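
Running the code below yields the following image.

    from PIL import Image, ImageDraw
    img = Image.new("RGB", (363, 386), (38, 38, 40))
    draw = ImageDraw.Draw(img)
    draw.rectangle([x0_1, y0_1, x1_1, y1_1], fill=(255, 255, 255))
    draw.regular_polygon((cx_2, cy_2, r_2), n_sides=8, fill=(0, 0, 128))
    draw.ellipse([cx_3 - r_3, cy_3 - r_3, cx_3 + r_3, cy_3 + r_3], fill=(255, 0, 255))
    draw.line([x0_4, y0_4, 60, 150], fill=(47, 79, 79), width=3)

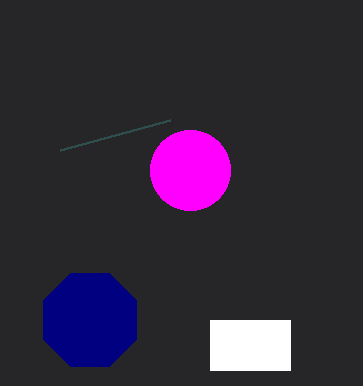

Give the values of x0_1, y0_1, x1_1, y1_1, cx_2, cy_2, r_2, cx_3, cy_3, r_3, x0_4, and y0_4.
x0_1 = 210
y0_1 = 320
x1_1 = 290
y1_1 = 370
cx_2 = 90
cy_2 = 320
r_2 = 50
cx_3 = 190
cy_3 = 170
r_3 = 40
x0_4 = 170
y0_4 = 120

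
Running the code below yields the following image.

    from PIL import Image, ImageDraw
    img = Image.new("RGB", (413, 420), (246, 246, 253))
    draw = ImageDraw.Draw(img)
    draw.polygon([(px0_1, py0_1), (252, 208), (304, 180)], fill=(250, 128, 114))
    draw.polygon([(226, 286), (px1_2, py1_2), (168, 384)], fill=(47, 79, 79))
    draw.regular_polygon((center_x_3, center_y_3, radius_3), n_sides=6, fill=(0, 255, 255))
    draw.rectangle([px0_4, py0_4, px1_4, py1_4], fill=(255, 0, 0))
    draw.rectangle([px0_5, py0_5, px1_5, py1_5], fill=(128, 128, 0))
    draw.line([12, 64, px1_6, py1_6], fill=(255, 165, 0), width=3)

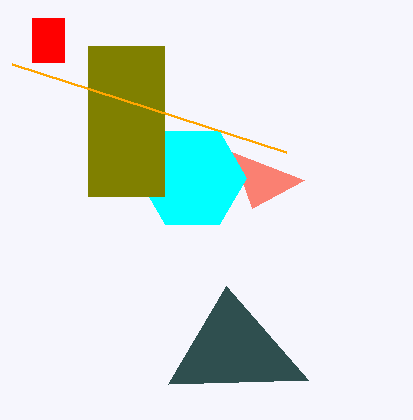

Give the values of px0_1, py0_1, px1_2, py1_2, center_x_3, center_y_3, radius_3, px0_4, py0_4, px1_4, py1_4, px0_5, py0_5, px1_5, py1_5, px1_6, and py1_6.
px0_1 = 232, py0_1 = 152, px1_2 = 308, py1_2 = 380, center_x_3 = 192, center_y_3 = 178, radius_3 = 54, px0_4 = 32, py0_4 = 18, px1_4 = 64, py1_4 = 62, px0_5 = 88, py0_5 = 46, px1_5 = 164, py1_5 = 196, px1_6 = 286, py1_6 = 152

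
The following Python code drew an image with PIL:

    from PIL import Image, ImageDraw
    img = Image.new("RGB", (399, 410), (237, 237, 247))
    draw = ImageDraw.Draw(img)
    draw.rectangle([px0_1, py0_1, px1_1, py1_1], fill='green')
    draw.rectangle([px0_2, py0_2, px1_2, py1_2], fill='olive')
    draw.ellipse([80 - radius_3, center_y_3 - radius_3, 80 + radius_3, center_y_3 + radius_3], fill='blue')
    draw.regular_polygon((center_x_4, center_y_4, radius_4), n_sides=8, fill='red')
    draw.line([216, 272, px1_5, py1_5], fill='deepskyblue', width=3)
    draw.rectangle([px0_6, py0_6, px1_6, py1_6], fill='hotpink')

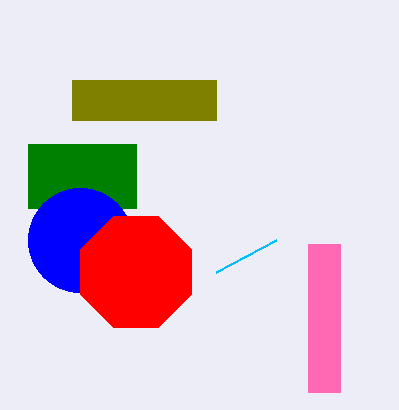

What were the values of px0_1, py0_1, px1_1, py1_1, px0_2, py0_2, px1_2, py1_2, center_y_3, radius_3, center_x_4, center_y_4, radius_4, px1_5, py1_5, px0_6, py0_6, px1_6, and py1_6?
px0_1 = 28
py0_1 = 144
px1_1 = 136
py1_1 = 208
px0_2 = 72
py0_2 = 80
px1_2 = 216
py1_2 = 120
center_y_3 = 240
radius_3 = 52
center_x_4 = 136
center_y_4 = 272
radius_4 = 60
px1_5 = 276
py1_5 = 240
px0_6 = 308
py0_6 = 244
px1_6 = 340
py1_6 = 392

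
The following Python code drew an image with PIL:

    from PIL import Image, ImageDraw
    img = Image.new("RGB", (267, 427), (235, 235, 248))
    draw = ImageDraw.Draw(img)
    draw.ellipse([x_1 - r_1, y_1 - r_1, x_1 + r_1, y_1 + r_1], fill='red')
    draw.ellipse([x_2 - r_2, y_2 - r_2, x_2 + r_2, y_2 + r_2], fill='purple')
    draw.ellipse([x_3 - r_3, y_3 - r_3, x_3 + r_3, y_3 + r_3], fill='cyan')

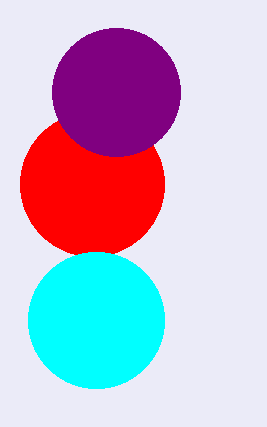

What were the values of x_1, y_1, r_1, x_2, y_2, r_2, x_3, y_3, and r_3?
x_1 = 92; y_1 = 184; r_1 = 72; x_2 = 116; y_2 = 92; r_2 = 64; x_3 = 96; y_3 = 320; r_3 = 68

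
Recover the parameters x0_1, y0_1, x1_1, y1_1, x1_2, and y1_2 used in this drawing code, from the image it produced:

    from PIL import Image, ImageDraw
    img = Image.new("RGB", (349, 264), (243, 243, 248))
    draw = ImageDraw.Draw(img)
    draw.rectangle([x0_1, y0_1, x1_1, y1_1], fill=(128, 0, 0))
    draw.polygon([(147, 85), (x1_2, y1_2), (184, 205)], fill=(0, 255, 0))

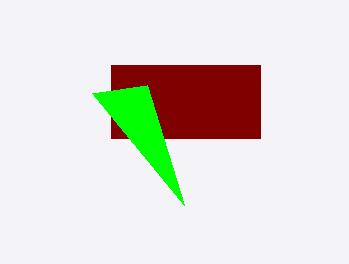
x0_1 = 111
y0_1 = 65
x1_1 = 260
y1_1 = 138
x1_2 = 92
y1_2 = 93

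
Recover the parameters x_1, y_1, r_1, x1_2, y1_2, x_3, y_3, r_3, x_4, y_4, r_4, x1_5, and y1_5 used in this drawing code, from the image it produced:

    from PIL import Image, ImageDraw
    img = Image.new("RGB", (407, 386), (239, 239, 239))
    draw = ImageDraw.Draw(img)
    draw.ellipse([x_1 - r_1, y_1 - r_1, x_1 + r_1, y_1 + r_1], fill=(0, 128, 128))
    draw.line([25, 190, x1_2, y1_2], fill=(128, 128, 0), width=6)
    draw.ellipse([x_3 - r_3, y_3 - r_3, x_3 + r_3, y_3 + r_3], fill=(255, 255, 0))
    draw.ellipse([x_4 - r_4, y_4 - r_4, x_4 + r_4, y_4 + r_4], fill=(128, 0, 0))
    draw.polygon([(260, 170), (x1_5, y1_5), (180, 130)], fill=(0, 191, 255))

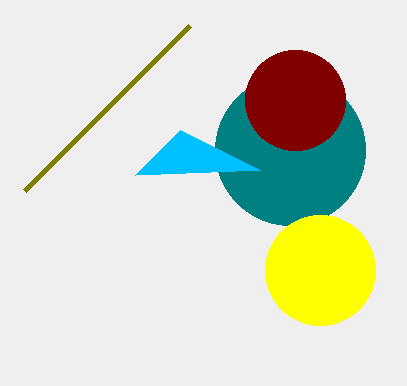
x_1 = 290, y_1 = 150, r_1 = 75, x1_2 = 190, y1_2 = 25, x_3 = 320, y_3 = 270, r_3 = 55, x_4 = 295, y_4 = 100, r_4 = 50, x1_5 = 135, y1_5 = 175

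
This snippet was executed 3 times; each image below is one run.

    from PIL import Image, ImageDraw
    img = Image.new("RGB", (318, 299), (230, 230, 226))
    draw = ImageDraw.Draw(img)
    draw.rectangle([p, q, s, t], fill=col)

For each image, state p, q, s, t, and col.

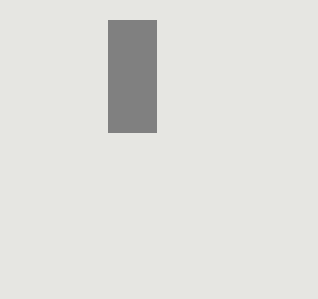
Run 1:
p = 108; q = 20; s = 156; t = 132; col = 'gray'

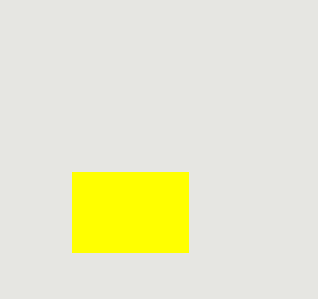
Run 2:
p = 72, q = 172, s = 188, t = 252, col = 'yellow'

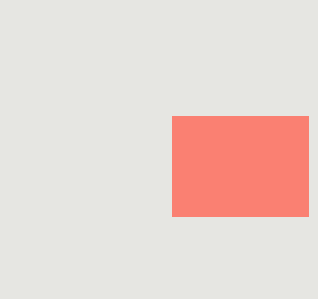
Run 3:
p = 172
q = 116
s = 308
t = 216
col = 'salmon'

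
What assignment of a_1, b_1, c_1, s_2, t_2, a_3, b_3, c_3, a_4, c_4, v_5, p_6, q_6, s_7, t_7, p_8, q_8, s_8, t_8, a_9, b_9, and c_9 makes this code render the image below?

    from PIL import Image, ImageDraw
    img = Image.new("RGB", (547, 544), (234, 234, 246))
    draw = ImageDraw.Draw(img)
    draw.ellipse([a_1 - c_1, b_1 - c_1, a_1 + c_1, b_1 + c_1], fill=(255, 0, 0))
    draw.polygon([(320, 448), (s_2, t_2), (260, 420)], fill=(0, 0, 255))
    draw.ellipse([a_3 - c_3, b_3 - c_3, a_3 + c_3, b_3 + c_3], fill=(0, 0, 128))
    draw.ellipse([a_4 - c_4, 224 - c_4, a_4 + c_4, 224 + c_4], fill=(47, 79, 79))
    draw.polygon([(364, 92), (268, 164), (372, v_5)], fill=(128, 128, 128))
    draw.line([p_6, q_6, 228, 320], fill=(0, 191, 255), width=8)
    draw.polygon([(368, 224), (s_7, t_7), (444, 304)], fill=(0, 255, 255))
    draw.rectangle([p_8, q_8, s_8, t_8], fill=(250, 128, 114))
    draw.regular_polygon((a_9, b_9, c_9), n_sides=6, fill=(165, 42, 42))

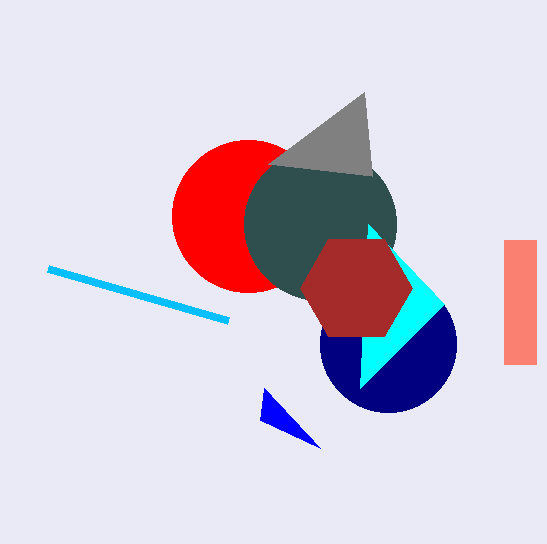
a_1 = 248, b_1 = 216, c_1 = 76, s_2 = 264, t_2 = 388, a_3 = 388, b_3 = 344, c_3 = 68, a_4 = 320, c_4 = 76, v_5 = 176, p_6 = 48, q_6 = 268, s_7 = 360, t_7 = 388, p_8 = 504, q_8 = 240, s_8 = 536, t_8 = 364, a_9 = 356, b_9 = 288, c_9 = 56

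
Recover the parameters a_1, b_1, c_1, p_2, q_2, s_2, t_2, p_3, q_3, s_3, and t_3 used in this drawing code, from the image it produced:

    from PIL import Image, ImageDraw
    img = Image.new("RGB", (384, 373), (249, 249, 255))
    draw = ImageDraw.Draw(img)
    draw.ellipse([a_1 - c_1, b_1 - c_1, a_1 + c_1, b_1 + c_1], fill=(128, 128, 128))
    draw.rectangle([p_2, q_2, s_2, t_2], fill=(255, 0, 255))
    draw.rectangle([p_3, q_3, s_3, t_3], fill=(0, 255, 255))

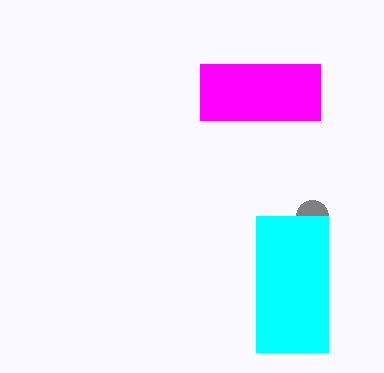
a_1 = 312
b_1 = 216
c_1 = 16
p_2 = 200
q_2 = 64
s_2 = 320
t_2 = 120
p_3 = 256
q_3 = 216
s_3 = 328
t_3 = 352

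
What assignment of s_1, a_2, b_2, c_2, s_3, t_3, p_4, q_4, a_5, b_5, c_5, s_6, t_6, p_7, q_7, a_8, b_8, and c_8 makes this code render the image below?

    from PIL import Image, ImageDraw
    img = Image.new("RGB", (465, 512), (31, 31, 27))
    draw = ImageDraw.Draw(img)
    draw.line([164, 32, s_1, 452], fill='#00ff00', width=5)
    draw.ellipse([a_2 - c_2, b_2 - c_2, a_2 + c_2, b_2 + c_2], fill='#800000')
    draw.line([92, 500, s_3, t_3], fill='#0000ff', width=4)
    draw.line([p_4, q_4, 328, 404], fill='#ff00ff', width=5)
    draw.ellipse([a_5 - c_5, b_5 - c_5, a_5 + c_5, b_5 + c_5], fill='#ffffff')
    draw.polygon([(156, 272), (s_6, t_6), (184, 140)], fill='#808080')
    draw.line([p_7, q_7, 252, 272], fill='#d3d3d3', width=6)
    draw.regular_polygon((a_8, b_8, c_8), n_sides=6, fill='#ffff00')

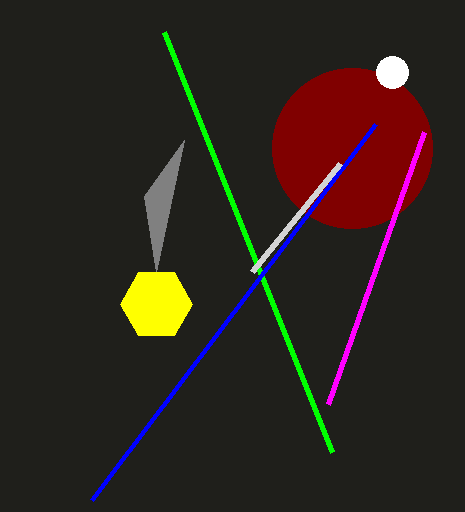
s_1 = 332
a_2 = 352
b_2 = 148
c_2 = 80
s_3 = 376
t_3 = 124
p_4 = 424
q_4 = 132
a_5 = 392
b_5 = 72
c_5 = 16
s_6 = 144
t_6 = 196
p_7 = 340
q_7 = 164
a_8 = 156
b_8 = 304
c_8 = 36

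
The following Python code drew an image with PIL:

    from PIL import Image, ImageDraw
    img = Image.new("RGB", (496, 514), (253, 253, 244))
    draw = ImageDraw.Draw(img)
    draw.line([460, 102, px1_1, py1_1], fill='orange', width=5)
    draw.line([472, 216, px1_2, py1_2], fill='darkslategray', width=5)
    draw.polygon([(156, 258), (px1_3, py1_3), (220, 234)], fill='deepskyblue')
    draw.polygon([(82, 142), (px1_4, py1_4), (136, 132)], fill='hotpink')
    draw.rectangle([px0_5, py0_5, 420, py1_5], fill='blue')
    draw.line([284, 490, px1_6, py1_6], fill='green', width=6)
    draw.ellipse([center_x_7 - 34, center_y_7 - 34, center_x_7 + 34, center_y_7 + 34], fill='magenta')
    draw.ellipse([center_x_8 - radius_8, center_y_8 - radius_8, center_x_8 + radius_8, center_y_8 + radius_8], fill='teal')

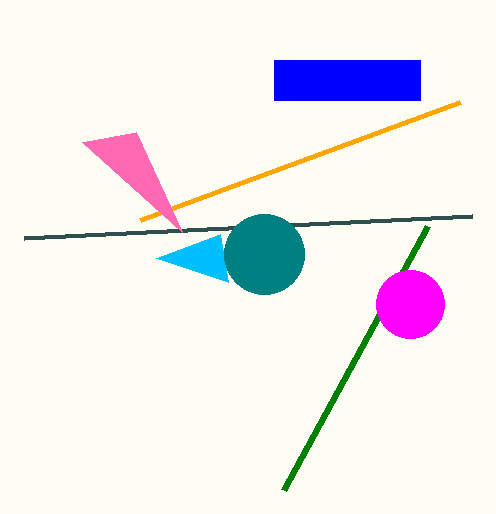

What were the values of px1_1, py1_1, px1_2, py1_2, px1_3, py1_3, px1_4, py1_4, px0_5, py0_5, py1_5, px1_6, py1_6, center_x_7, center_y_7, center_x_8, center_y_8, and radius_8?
px1_1 = 140, py1_1 = 220, px1_2 = 24, py1_2 = 238, px1_3 = 228, py1_3 = 282, px1_4 = 182, py1_4 = 232, px0_5 = 274, py0_5 = 60, py1_5 = 100, px1_6 = 428, py1_6 = 226, center_x_7 = 410, center_y_7 = 304, center_x_8 = 264, center_y_8 = 254, radius_8 = 40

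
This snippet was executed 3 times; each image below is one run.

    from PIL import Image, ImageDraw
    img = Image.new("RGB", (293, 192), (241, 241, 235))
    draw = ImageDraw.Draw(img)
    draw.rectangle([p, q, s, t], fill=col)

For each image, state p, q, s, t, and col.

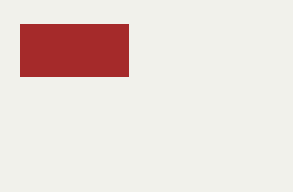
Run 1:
p = 20, q = 24, s = 128, t = 76, col = 'brown'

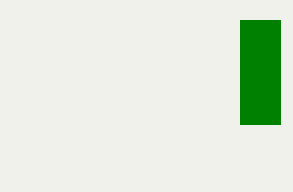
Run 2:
p = 240; q = 20; s = 280; t = 124; col = 'green'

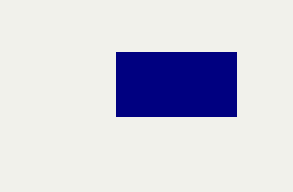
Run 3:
p = 116, q = 52, s = 236, t = 116, col = 'navy'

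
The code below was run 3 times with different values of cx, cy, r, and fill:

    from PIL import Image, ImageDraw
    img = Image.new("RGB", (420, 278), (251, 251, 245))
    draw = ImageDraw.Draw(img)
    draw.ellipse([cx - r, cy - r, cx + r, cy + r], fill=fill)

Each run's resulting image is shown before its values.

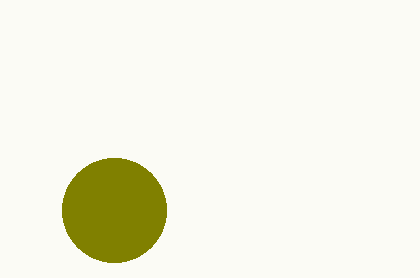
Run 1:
cx = 114; cy = 210; r = 52; fill = 'olive'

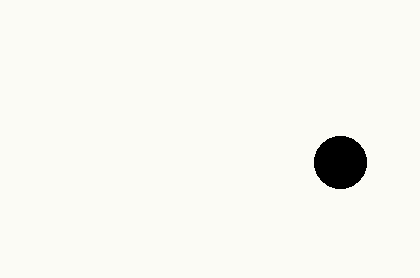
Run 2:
cx = 340; cy = 162; r = 26; fill = 'black'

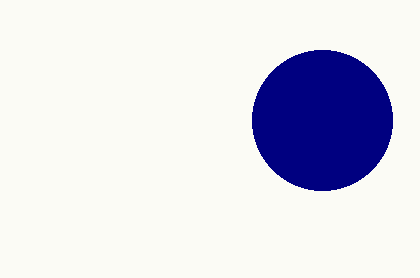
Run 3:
cx = 322
cy = 120
r = 70
fill = 'navy'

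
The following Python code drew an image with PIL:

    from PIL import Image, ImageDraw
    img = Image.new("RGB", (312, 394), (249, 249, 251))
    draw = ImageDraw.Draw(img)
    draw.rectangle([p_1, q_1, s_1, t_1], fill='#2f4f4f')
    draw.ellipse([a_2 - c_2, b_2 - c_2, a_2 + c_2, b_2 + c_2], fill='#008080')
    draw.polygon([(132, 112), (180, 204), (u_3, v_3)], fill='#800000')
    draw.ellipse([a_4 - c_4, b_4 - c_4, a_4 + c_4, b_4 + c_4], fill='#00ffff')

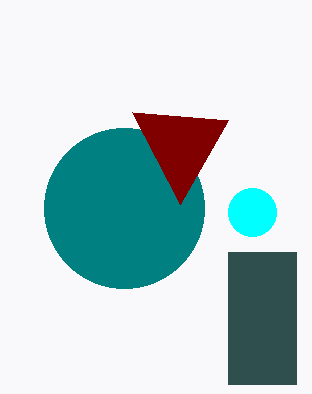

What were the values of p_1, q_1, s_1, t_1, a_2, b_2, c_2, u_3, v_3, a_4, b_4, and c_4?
p_1 = 228; q_1 = 252; s_1 = 296; t_1 = 384; a_2 = 124; b_2 = 208; c_2 = 80; u_3 = 228; v_3 = 120; a_4 = 252; b_4 = 212; c_4 = 24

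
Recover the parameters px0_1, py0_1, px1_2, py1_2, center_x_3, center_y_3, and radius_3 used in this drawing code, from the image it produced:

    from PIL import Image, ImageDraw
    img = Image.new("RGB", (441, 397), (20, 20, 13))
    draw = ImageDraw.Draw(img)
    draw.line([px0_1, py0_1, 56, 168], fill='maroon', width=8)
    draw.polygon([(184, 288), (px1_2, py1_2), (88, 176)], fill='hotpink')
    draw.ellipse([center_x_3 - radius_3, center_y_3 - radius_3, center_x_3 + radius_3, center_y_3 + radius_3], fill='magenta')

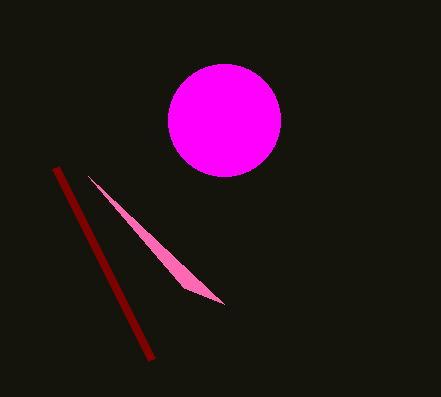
px0_1 = 152; py0_1 = 360; px1_2 = 224; py1_2 = 304; center_x_3 = 224; center_y_3 = 120; radius_3 = 56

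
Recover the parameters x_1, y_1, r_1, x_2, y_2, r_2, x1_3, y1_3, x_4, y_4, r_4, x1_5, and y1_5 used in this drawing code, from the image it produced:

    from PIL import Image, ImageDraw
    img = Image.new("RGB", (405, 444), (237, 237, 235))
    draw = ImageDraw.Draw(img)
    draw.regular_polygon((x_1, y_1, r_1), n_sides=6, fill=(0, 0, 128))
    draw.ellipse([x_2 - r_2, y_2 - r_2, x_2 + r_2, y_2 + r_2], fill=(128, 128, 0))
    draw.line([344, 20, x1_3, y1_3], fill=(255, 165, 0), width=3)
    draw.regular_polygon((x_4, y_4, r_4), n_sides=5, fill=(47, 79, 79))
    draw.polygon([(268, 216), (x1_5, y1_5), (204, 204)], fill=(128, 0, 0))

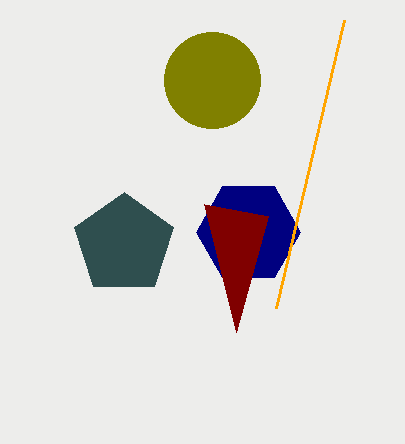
x_1 = 248
y_1 = 232
r_1 = 52
x_2 = 212
y_2 = 80
r_2 = 48
x1_3 = 276
y1_3 = 308
x_4 = 124
y_4 = 244
r_4 = 52
x1_5 = 236
y1_5 = 332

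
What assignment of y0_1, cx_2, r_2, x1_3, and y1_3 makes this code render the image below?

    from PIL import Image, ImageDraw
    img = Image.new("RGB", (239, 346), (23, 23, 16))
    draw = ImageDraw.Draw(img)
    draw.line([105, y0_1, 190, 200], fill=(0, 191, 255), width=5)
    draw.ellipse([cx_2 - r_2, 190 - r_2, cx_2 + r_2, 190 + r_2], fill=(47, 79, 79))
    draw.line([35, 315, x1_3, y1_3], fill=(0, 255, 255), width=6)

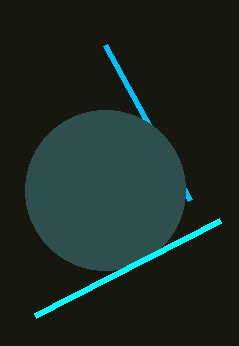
y0_1 = 45, cx_2 = 105, r_2 = 80, x1_3 = 220, y1_3 = 220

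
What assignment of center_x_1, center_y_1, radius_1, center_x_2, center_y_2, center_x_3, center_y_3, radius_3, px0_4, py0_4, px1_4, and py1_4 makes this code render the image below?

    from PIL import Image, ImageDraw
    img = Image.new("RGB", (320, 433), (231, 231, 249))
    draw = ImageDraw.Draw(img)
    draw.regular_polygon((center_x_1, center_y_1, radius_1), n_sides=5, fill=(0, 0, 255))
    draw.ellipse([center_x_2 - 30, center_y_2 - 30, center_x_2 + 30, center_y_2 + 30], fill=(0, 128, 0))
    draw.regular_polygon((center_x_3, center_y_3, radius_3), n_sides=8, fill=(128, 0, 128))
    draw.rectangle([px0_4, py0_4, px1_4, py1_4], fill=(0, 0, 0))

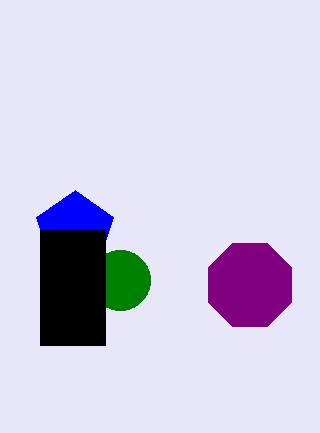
center_x_1 = 75
center_y_1 = 230
radius_1 = 40
center_x_2 = 120
center_y_2 = 280
center_x_3 = 250
center_y_3 = 285
radius_3 = 45
px0_4 = 40
py0_4 = 230
px1_4 = 105
py1_4 = 345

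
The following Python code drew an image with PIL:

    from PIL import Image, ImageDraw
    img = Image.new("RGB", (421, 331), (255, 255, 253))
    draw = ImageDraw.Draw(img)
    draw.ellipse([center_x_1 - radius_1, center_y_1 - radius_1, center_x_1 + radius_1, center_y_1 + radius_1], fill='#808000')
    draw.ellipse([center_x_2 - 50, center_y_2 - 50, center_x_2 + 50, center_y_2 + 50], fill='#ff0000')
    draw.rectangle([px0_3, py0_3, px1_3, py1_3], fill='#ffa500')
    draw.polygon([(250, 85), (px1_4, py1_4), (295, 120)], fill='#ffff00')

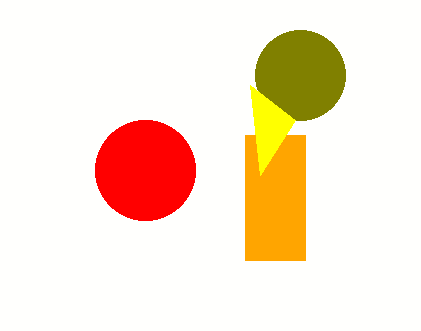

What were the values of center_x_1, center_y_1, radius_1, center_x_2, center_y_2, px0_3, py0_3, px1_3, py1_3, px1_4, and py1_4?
center_x_1 = 300
center_y_1 = 75
radius_1 = 45
center_x_2 = 145
center_y_2 = 170
px0_3 = 245
py0_3 = 135
px1_3 = 305
py1_3 = 260
px1_4 = 260
py1_4 = 175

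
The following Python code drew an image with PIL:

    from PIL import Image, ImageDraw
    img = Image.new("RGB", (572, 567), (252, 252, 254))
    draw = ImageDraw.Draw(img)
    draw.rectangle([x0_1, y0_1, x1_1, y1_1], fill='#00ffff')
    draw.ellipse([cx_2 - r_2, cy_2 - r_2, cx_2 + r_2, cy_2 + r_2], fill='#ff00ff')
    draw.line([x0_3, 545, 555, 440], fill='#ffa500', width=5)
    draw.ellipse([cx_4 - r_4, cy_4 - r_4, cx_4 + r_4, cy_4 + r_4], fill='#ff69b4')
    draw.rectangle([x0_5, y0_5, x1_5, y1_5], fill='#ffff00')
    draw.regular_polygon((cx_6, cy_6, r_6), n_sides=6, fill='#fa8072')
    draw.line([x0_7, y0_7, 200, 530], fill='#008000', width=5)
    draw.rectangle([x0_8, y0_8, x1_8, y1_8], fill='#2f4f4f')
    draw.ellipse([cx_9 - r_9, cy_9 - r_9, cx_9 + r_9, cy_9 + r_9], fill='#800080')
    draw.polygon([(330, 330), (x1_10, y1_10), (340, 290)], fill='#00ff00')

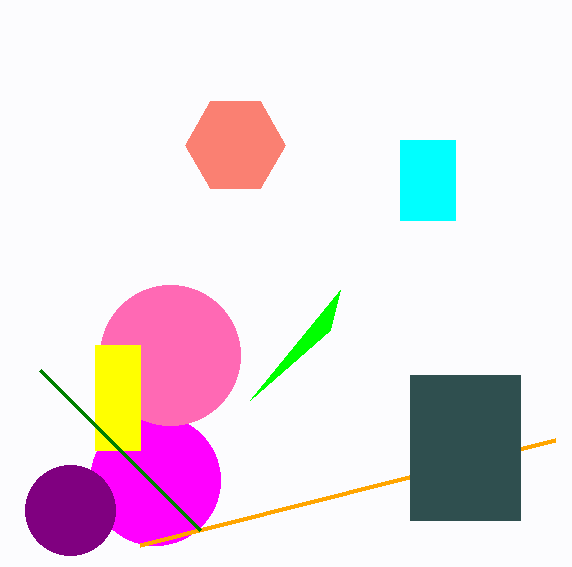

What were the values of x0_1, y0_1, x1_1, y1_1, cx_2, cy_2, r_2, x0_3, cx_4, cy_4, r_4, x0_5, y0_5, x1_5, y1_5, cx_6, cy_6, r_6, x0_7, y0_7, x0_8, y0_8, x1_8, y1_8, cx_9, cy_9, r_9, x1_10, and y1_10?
x0_1 = 400
y0_1 = 140
x1_1 = 455
y1_1 = 220
cx_2 = 155
cy_2 = 480
r_2 = 65
x0_3 = 140
cx_4 = 170
cy_4 = 355
r_4 = 70
x0_5 = 95
y0_5 = 345
x1_5 = 140
y1_5 = 450
cx_6 = 235
cy_6 = 145
r_6 = 50
x0_7 = 40
y0_7 = 370
x0_8 = 410
y0_8 = 375
x1_8 = 520
y1_8 = 520
cx_9 = 70
cy_9 = 510
r_9 = 45
x1_10 = 250
y1_10 = 400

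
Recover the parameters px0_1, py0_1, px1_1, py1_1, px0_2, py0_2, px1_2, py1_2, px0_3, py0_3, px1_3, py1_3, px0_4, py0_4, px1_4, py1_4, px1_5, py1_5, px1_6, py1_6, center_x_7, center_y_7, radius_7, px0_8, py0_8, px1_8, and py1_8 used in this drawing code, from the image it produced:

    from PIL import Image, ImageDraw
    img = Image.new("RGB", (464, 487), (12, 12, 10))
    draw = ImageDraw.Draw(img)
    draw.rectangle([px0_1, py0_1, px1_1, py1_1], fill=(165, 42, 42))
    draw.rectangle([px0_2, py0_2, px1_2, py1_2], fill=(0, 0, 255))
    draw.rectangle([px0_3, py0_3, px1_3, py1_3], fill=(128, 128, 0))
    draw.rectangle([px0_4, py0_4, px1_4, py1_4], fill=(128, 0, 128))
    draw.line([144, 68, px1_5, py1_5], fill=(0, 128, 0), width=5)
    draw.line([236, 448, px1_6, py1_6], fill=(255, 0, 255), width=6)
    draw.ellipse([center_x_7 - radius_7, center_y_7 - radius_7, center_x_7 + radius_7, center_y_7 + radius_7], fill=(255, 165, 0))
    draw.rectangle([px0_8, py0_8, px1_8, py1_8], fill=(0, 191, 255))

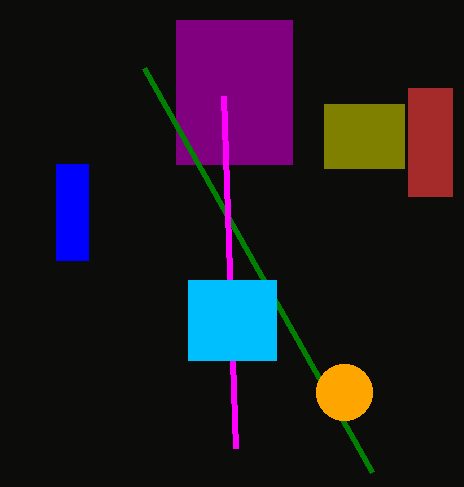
px0_1 = 408; py0_1 = 88; px1_1 = 452; py1_1 = 196; px0_2 = 56; py0_2 = 164; px1_2 = 88; py1_2 = 260; px0_3 = 324; py0_3 = 104; px1_3 = 404; py1_3 = 168; px0_4 = 176; py0_4 = 20; px1_4 = 292; py1_4 = 164; px1_5 = 372; py1_5 = 472; px1_6 = 224; py1_6 = 96; center_x_7 = 344; center_y_7 = 392; radius_7 = 28; px0_8 = 188; py0_8 = 280; px1_8 = 276; py1_8 = 360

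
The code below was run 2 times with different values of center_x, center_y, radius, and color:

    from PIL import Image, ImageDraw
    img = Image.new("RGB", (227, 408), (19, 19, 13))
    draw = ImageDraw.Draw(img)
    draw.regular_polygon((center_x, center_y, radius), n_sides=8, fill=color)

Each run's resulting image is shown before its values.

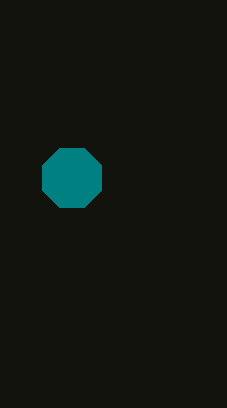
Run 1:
center_x = 72
center_y = 178
radius = 32
color = 'teal'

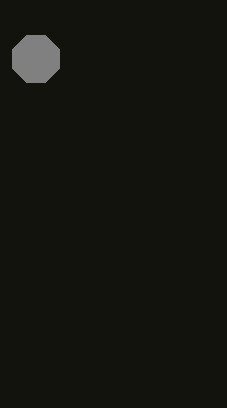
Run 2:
center_x = 36
center_y = 59
radius = 25
color = 'gray'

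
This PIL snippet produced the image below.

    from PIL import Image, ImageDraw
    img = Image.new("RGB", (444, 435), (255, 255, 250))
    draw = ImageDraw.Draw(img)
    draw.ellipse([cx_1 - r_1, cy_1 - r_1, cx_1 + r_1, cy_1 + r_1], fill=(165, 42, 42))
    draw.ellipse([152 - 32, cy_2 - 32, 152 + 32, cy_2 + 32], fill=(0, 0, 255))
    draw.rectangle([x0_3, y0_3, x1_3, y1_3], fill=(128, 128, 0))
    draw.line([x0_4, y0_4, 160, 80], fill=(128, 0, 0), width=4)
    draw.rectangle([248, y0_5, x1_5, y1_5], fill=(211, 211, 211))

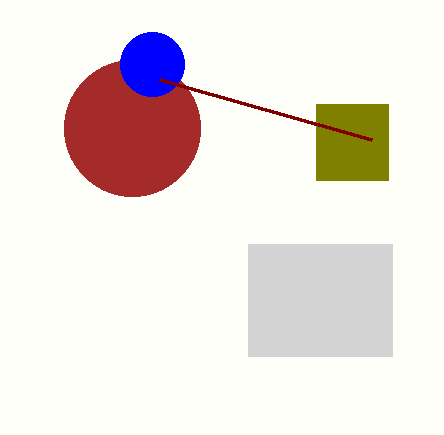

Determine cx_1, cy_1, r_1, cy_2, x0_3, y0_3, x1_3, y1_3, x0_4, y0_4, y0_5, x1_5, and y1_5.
cx_1 = 132
cy_1 = 128
r_1 = 68
cy_2 = 64
x0_3 = 316
y0_3 = 104
x1_3 = 388
y1_3 = 180
x0_4 = 372
y0_4 = 140
y0_5 = 244
x1_5 = 392
y1_5 = 356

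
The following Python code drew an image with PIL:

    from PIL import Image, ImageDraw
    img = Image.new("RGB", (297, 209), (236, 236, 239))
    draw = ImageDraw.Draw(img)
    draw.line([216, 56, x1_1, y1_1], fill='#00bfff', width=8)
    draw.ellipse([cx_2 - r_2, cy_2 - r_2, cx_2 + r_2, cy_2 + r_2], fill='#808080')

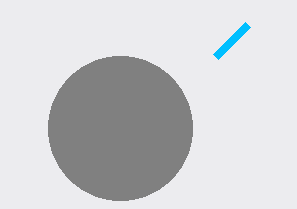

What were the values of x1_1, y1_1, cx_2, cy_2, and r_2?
x1_1 = 248; y1_1 = 24; cx_2 = 120; cy_2 = 128; r_2 = 72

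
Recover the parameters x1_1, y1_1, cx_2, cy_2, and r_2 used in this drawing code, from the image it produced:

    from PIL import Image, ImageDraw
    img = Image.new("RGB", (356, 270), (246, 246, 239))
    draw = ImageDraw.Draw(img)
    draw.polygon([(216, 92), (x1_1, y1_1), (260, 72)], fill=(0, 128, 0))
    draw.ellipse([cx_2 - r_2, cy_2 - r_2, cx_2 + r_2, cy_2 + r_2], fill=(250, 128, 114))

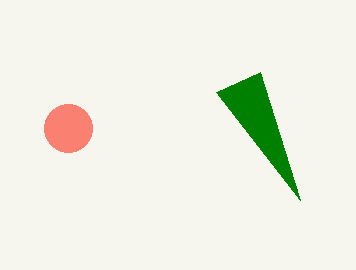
x1_1 = 300, y1_1 = 200, cx_2 = 68, cy_2 = 128, r_2 = 24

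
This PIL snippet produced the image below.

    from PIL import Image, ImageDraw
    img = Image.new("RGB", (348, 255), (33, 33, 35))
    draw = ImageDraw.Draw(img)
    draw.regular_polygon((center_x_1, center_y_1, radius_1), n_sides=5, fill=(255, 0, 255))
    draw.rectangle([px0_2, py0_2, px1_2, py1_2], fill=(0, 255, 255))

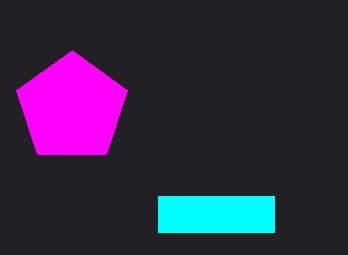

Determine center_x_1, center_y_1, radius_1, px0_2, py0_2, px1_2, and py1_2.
center_x_1 = 72; center_y_1 = 108; radius_1 = 58; px0_2 = 158; py0_2 = 196; px1_2 = 274; py1_2 = 232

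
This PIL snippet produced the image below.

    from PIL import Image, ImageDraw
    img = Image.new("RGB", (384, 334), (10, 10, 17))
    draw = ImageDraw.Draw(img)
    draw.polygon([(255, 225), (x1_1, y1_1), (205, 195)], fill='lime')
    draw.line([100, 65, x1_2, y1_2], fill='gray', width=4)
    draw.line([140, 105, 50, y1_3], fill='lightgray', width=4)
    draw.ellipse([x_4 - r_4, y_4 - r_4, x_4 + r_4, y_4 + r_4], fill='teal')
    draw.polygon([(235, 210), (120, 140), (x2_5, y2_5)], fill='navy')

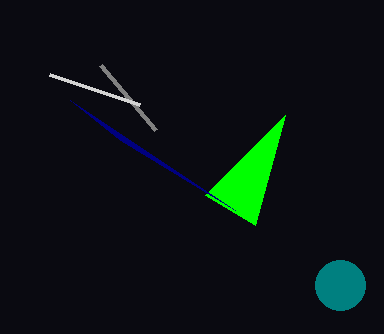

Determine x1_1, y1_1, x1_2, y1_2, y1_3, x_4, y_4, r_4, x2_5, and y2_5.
x1_1 = 285
y1_1 = 115
x1_2 = 155
y1_2 = 130
y1_3 = 75
x_4 = 340
y_4 = 285
r_4 = 25
x2_5 = 70
y2_5 = 100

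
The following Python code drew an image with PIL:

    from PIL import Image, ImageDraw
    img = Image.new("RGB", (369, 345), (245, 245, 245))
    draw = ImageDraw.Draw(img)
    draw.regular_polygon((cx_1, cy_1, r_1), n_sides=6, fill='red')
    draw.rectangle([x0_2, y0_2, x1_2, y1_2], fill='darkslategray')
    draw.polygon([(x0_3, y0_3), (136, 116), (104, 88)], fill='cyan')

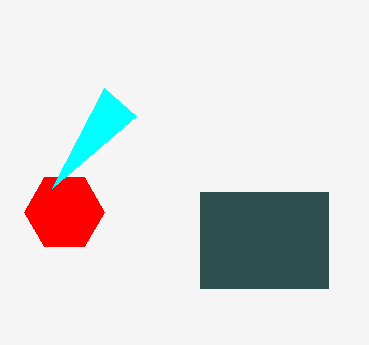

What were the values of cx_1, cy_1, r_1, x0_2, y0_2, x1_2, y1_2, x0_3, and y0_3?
cx_1 = 64
cy_1 = 212
r_1 = 40
x0_2 = 200
y0_2 = 192
x1_2 = 328
y1_2 = 288
x0_3 = 52
y0_3 = 188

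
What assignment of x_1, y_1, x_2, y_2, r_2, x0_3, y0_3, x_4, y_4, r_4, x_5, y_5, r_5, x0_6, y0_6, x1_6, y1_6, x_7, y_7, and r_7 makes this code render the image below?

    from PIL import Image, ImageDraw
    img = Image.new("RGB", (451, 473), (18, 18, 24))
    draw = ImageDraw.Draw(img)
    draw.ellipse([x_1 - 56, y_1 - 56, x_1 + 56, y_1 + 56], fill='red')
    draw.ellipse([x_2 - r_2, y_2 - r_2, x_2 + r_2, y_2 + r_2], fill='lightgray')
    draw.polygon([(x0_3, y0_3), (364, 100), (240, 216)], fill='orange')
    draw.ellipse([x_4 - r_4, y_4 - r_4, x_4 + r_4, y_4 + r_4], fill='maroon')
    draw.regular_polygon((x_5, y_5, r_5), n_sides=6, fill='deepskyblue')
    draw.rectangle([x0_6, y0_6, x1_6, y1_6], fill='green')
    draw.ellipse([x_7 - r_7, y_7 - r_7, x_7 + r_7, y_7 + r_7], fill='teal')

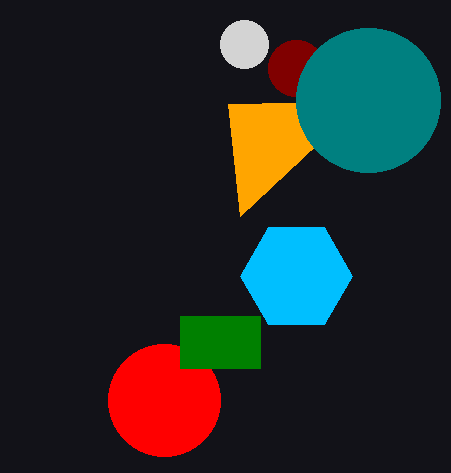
x_1 = 164
y_1 = 400
x_2 = 244
y_2 = 44
r_2 = 24
x0_3 = 228
y0_3 = 104
x_4 = 296
y_4 = 68
r_4 = 28
x_5 = 296
y_5 = 276
r_5 = 56
x0_6 = 180
y0_6 = 316
x1_6 = 260
y1_6 = 368
x_7 = 368
y_7 = 100
r_7 = 72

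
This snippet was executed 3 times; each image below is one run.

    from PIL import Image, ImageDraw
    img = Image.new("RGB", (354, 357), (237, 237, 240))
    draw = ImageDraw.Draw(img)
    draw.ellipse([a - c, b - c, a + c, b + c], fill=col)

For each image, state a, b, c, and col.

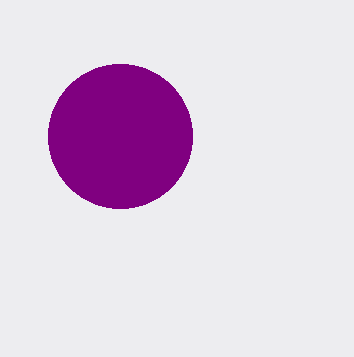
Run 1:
a = 120
b = 136
c = 72
col = 'purple'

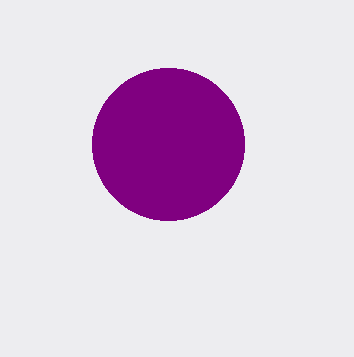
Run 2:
a = 168; b = 144; c = 76; col = 'purple'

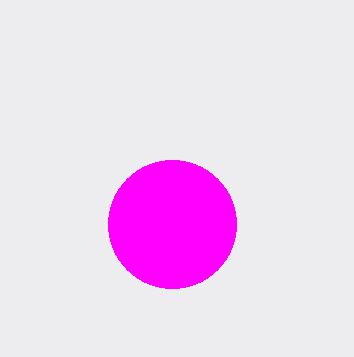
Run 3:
a = 172; b = 224; c = 64; col = 'magenta'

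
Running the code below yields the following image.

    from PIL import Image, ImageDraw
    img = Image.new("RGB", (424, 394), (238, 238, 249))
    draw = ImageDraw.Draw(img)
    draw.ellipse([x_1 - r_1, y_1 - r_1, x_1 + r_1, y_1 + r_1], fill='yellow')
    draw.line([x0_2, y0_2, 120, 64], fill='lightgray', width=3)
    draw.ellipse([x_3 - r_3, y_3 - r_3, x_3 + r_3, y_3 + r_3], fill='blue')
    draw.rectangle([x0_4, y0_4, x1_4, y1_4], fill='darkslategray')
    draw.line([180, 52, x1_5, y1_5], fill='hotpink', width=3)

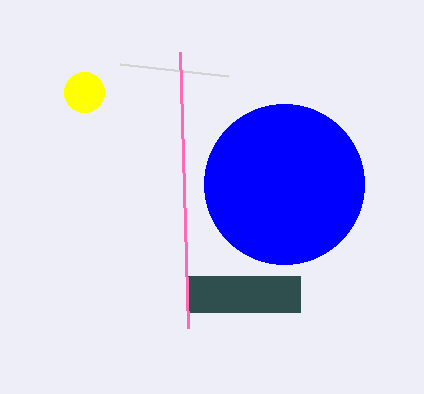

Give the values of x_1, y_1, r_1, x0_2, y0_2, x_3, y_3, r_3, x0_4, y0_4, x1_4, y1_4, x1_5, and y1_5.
x_1 = 84, y_1 = 92, r_1 = 20, x0_2 = 228, y0_2 = 76, x_3 = 284, y_3 = 184, r_3 = 80, x0_4 = 188, y0_4 = 276, x1_4 = 300, y1_4 = 312, x1_5 = 188, y1_5 = 328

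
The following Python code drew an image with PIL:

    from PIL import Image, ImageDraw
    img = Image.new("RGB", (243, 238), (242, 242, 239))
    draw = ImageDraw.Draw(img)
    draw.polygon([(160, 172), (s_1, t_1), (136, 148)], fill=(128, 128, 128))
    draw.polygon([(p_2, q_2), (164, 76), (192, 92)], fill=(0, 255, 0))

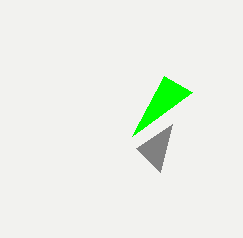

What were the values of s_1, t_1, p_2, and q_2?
s_1 = 172
t_1 = 124
p_2 = 132
q_2 = 136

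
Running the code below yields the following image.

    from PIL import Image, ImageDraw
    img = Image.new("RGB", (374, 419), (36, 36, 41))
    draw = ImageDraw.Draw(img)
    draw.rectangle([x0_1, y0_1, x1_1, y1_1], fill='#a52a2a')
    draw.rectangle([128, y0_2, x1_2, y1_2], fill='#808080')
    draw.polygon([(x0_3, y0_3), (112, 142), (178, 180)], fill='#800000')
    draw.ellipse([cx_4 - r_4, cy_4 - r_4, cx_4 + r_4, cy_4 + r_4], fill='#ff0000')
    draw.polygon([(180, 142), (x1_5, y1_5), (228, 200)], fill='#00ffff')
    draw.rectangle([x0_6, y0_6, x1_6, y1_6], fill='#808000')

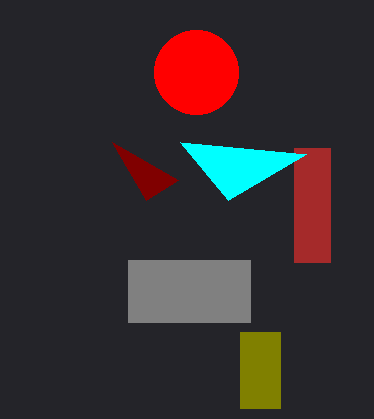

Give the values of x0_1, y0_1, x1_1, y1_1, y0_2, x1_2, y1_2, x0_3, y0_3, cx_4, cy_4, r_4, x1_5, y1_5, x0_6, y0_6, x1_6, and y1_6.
x0_1 = 294; y0_1 = 148; x1_1 = 330; y1_1 = 262; y0_2 = 260; x1_2 = 250; y1_2 = 322; x0_3 = 146; y0_3 = 200; cx_4 = 196; cy_4 = 72; r_4 = 42; x1_5 = 306; y1_5 = 154; x0_6 = 240; y0_6 = 332; x1_6 = 280; y1_6 = 408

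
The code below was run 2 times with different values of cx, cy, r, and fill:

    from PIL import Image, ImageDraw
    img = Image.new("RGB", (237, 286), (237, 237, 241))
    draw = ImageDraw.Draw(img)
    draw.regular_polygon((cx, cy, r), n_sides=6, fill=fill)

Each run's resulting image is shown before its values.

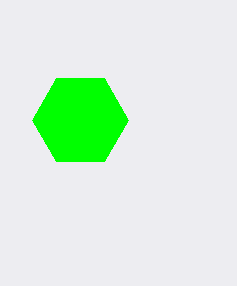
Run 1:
cx = 80
cy = 120
r = 48
fill = 'lime'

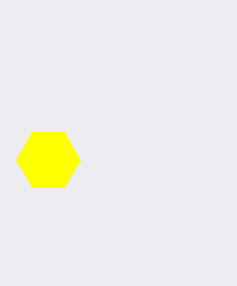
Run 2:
cx = 48; cy = 160; r = 32; fill = 'yellow'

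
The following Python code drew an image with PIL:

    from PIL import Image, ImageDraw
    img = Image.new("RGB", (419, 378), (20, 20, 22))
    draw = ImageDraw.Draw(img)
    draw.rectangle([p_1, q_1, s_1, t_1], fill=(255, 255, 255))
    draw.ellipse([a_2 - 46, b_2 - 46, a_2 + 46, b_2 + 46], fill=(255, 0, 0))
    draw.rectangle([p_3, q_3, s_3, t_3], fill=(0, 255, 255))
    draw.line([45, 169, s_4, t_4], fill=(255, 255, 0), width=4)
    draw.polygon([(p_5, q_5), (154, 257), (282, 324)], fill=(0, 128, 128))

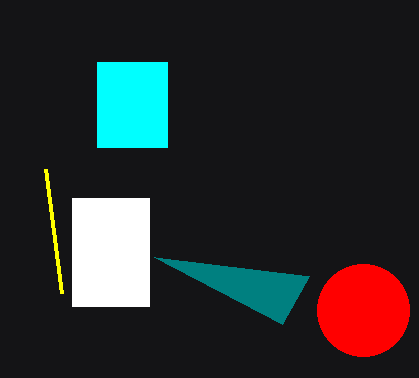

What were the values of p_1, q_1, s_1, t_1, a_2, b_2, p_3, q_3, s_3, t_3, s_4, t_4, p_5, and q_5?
p_1 = 72
q_1 = 198
s_1 = 149
t_1 = 306
a_2 = 363
b_2 = 310
p_3 = 97
q_3 = 62
s_3 = 167
t_3 = 147
s_4 = 61
t_4 = 293
p_5 = 309
q_5 = 276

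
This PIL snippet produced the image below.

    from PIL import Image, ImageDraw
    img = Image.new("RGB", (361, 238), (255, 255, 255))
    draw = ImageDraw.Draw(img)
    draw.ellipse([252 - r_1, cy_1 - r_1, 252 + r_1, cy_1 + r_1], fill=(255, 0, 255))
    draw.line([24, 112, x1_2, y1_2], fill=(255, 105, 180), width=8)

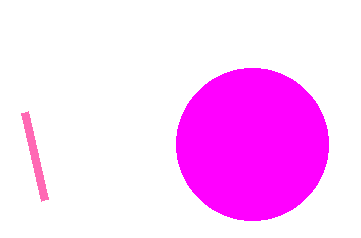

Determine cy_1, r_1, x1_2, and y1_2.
cy_1 = 144; r_1 = 76; x1_2 = 44; y1_2 = 200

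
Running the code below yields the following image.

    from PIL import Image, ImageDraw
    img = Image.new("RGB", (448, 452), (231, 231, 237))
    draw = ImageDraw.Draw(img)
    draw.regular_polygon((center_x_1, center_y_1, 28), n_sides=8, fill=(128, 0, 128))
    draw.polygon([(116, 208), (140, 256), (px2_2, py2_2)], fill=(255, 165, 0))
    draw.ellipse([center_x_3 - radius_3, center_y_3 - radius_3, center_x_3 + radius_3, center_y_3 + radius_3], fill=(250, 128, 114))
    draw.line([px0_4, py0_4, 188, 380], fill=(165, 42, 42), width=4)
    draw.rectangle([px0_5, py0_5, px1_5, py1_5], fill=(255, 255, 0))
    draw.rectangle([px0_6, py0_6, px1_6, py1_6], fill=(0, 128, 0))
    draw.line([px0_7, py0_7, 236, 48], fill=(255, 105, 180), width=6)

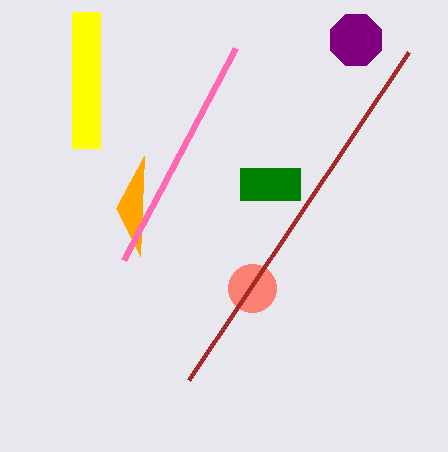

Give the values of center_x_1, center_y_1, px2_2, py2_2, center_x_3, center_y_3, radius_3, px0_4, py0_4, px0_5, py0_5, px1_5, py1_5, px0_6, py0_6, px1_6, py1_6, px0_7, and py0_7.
center_x_1 = 356; center_y_1 = 40; px2_2 = 144; py2_2 = 156; center_x_3 = 252; center_y_3 = 288; radius_3 = 24; px0_4 = 408; py0_4 = 52; px0_5 = 72; py0_5 = 12; px1_5 = 100; py1_5 = 148; px0_6 = 240; py0_6 = 168; px1_6 = 300; py1_6 = 200; px0_7 = 124; py0_7 = 260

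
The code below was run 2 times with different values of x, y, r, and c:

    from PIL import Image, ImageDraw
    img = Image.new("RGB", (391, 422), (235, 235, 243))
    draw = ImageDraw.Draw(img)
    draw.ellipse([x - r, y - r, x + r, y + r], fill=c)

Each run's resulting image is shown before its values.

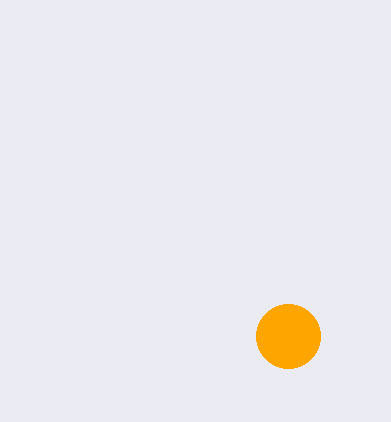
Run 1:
x = 288
y = 336
r = 32
c = 'orange'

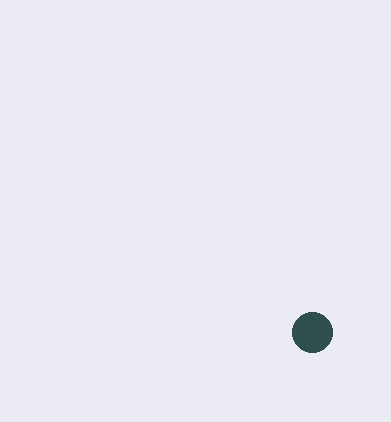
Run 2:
x = 312
y = 332
r = 20
c = 'darkslategray'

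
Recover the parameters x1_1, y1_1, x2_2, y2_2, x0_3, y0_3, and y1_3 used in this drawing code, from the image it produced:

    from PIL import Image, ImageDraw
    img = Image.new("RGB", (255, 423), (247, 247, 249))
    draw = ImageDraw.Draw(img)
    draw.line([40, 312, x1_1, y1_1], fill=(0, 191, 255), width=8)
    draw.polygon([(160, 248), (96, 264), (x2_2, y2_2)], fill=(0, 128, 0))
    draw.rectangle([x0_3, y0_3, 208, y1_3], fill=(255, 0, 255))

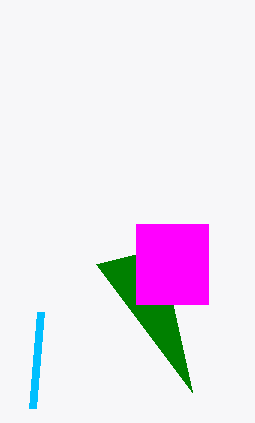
x1_1 = 32, y1_1 = 408, x2_2 = 192, y2_2 = 392, x0_3 = 136, y0_3 = 224, y1_3 = 304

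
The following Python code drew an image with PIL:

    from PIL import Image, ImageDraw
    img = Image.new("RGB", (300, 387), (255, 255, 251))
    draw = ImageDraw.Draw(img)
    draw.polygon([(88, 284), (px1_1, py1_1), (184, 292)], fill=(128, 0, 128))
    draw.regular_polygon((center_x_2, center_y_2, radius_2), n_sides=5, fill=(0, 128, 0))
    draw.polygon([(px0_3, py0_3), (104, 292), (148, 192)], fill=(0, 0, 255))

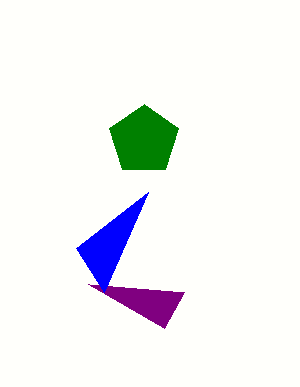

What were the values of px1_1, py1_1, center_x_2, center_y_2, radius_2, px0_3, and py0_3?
px1_1 = 164
py1_1 = 328
center_x_2 = 144
center_y_2 = 140
radius_2 = 36
px0_3 = 76
py0_3 = 248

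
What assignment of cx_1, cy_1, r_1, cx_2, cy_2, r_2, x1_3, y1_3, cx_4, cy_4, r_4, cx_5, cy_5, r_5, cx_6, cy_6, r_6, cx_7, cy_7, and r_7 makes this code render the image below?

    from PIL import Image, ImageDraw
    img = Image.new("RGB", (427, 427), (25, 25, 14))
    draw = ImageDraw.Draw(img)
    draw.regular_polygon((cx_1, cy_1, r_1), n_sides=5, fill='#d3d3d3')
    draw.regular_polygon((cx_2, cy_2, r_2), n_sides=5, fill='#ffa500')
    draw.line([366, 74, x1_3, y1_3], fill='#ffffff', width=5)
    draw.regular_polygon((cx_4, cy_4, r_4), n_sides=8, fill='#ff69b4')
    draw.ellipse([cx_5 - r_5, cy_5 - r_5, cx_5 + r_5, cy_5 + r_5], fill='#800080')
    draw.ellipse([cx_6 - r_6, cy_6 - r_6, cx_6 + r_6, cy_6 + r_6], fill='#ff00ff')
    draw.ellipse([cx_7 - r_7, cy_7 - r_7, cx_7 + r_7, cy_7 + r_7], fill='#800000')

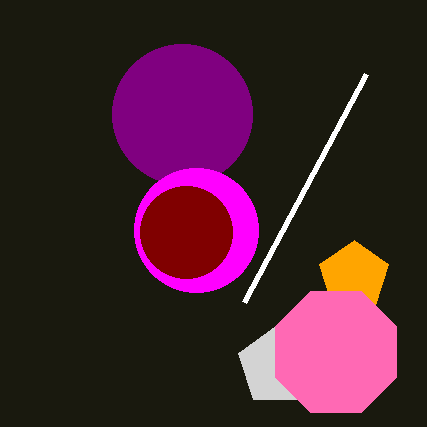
cx_1 = 278; cy_1 = 366; r_1 = 42; cx_2 = 354; cy_2 = 276; r_2 = 36; x1_3 = 244; y1_3 = 302; cx_4 = 336; cy_4 = 352; r_4 = 66; cx_5 = 182; cy_5 = 114; r_5 = 70; cx_6 = 196; cy_6 = 230; r_6 = 62; cx_7 = 186; cy_7 = 232; r_7 = 46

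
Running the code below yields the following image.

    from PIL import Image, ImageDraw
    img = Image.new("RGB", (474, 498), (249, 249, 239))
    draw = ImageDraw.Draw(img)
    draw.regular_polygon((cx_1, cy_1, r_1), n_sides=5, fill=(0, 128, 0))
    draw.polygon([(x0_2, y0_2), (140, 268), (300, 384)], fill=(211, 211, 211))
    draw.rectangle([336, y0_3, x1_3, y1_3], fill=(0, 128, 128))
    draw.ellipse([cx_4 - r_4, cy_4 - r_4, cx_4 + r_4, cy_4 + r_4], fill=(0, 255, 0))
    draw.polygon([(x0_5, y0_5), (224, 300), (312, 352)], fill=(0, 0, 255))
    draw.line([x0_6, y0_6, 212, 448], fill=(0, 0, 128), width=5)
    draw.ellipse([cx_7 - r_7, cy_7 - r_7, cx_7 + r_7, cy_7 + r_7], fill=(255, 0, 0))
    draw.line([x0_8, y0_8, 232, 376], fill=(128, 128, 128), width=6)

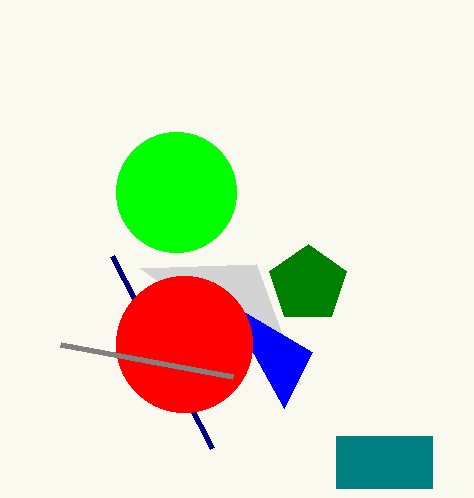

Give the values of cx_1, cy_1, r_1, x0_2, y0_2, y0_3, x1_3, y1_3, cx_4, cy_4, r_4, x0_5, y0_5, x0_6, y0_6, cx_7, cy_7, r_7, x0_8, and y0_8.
cx_1 = 308; cy_1 = 284; r_1 = 40; x0_2 = 256; y0_2 = 264; y0_3 = 436; x1_3 = 432; y1_3 = 488; cx_4 = 176; cy_4 = 192; r_4 = 60; x0_5 = 284; y0_5 = 408; x0_6 = 112; y0_6 = 256; cx_7 = 184; cy_7 = 344; r_7 = 68; x0_8 = 60; y0_8 = 344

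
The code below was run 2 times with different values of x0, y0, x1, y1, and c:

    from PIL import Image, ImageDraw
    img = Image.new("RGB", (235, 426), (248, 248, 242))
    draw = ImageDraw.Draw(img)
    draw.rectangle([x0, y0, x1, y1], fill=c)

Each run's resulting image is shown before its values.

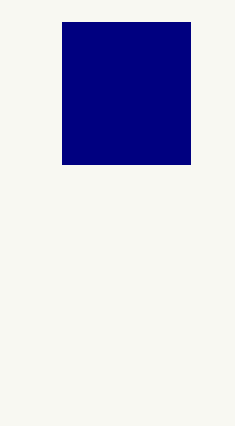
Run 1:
x0 = 62; y0 = 22; x1 = 190; y1 = 164; c = 'navy'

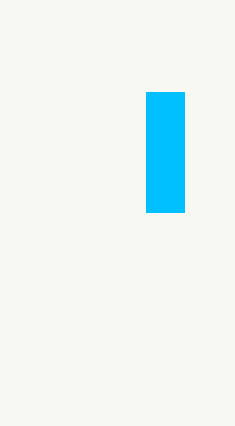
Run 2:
x0 = 146, y0 = 92, x1 = 184, y1 = 212, c = 'deepskyblue'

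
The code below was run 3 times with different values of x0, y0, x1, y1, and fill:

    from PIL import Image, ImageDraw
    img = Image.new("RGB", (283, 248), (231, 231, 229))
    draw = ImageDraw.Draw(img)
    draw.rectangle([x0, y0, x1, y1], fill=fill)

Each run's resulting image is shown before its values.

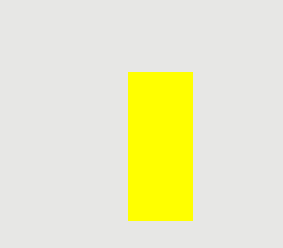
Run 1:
x0 = 128, y0 = 72, x1 = 192, y1 = 220, fill = 'yellow'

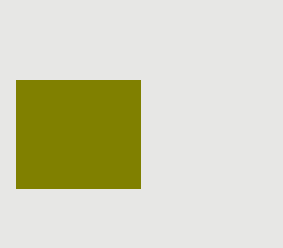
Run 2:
x0 = 16; y0 = 80; x1 = 140; y1 = 188; fill = 'olive'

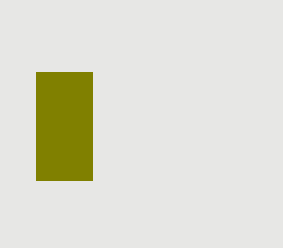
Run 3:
x0 = 36
y0 = 72
x1 = 92
y1 = 180
fill = 'olive'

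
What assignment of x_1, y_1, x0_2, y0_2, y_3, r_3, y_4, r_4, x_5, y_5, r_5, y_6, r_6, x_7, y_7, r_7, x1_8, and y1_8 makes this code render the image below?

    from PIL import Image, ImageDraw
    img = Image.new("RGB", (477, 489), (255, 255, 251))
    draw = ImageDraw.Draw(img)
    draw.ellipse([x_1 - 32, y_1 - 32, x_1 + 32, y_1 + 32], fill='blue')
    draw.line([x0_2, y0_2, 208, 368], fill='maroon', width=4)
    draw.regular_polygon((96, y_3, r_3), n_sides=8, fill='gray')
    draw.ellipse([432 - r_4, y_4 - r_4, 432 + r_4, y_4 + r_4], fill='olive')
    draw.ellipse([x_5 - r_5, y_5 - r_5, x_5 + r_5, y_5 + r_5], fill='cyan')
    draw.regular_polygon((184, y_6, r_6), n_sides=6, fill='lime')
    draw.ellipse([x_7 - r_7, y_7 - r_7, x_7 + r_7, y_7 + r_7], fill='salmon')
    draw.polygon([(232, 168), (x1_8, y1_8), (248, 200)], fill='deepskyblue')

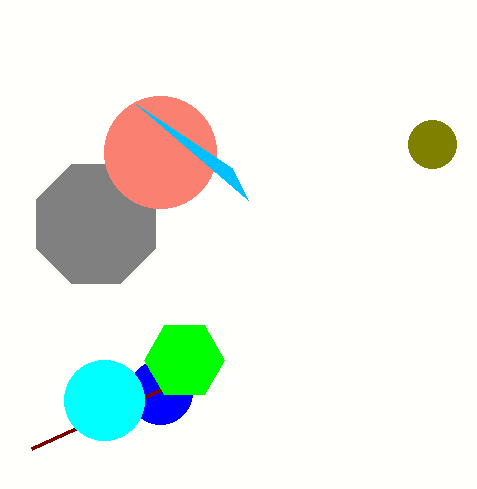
x_1 = 160; y_1 = 392; x0_2 = 32; y0_2 = 448; y_3 = 224; r_3 = 64; y_4 = 144; r_4 = 24; x_5 = 104; y_5 = 400; r_5 = 40; y_6 = 360; r_6 = 40; x_7 = 160; y_7 = 152; r_7 = 56; x1_8 = 136; y1_8 = 104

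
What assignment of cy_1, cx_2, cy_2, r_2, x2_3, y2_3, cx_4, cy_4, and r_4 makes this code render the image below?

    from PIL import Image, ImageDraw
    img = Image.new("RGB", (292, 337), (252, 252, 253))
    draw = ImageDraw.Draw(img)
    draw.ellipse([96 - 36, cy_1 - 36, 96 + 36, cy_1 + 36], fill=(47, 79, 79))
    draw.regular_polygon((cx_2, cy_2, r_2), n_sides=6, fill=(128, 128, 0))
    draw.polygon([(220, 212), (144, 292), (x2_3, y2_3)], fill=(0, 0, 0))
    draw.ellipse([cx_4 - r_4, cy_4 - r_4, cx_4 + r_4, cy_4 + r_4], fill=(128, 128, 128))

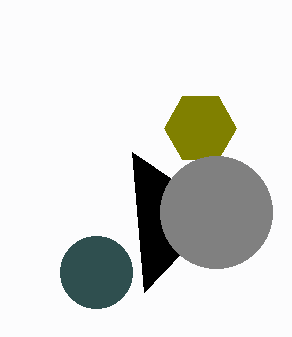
cy_1 = 272, cx_2 = 200, cy_2 = 128, r_2 = 36, x2_3 = 132, y2_3 = 152, cx_4 = 216, cy_4 = 212, r_4 = 56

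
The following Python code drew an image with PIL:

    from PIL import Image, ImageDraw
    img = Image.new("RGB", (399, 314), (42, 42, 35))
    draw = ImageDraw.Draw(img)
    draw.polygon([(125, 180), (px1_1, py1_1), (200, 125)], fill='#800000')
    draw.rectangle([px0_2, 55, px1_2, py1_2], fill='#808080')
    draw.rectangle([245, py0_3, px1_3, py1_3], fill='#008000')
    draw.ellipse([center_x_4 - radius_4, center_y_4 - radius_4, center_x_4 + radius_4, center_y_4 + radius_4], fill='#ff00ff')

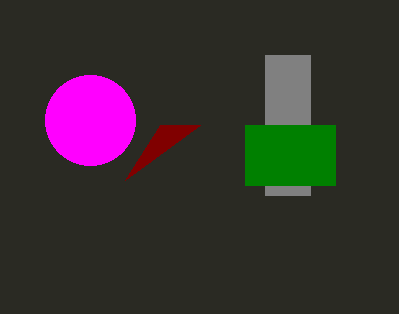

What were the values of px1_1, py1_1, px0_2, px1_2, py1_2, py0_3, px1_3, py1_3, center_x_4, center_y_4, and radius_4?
px1_1 = 160, py1_1 = 125, px0_2 = 265, px1_2 = 310, py1_2 = 195, py0_3 = 125, px1_3 = 335, py1_3 = 185, center_x_4 = 90, center_y_4 = 120, radius_4 = 45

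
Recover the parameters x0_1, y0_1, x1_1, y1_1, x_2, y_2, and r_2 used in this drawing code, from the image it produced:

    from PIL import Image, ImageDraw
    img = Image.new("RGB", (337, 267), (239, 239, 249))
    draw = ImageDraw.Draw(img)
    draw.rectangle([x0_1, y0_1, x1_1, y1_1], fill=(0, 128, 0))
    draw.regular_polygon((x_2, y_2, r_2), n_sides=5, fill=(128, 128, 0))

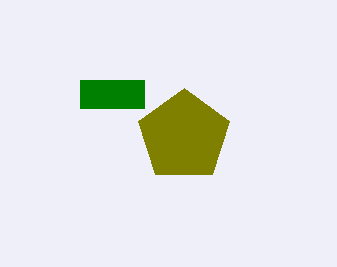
x0_1 = 80; y0_1 = 80; x1_1 = 144; y1_1 = 108; x_2 = 184; y_2 = 136; r_2 = 48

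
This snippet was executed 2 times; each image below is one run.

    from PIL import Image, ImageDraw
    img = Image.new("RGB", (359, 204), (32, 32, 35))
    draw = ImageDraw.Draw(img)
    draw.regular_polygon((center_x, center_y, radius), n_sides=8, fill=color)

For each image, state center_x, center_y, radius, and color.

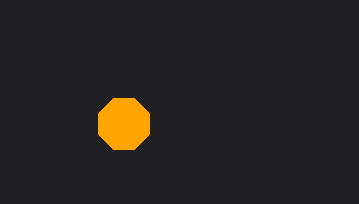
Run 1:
center_x = 124
center_y = 124
radius = 28
color = 'orange'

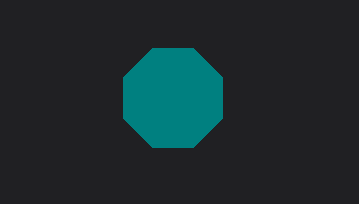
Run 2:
center_x = 173, center_y = 98, radius = 54, color = 'teal'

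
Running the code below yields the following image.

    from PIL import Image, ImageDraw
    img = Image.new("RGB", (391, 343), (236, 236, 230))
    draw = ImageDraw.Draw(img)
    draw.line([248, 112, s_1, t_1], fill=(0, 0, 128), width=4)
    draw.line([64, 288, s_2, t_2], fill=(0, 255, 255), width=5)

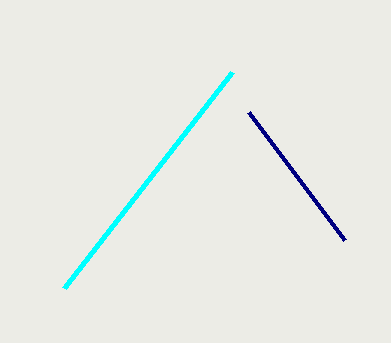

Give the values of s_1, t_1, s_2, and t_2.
s_1 = 344; t_1 = 240; s_2 = 232; t_2 = 72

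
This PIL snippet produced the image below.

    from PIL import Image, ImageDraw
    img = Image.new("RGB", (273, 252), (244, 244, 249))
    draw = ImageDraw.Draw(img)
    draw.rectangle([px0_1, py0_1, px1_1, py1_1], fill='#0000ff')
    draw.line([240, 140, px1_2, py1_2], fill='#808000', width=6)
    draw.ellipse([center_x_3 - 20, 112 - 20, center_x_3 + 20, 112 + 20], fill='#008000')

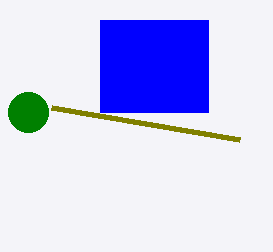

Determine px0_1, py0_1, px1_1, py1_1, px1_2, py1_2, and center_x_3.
px0_1 = 100; py0_1 = 20; px1_1 = 208; py1_1 = 112; px1_2 = 52; py1_2 = 108; center_x_3 = 28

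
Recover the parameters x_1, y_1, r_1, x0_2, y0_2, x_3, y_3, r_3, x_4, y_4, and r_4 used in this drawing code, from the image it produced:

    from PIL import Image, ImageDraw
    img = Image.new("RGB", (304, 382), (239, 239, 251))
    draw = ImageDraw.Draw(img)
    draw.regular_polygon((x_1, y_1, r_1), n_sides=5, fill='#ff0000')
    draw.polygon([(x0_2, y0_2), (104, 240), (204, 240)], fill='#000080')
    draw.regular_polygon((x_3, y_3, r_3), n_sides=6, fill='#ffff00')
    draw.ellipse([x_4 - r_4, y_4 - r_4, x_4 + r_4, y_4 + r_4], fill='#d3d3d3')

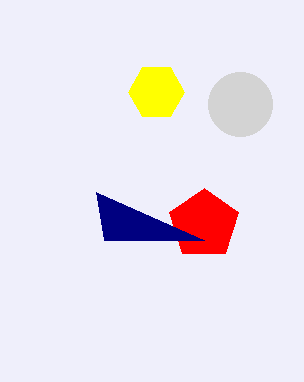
x_1 = 204
y_1 = 224
r_1 = 36
x0_2 = 96
y0_2 = 192
x_3 = 156
y_3 = 92
r_3 = 28
x_4 = 240
y_4 = 104
r_4 = 32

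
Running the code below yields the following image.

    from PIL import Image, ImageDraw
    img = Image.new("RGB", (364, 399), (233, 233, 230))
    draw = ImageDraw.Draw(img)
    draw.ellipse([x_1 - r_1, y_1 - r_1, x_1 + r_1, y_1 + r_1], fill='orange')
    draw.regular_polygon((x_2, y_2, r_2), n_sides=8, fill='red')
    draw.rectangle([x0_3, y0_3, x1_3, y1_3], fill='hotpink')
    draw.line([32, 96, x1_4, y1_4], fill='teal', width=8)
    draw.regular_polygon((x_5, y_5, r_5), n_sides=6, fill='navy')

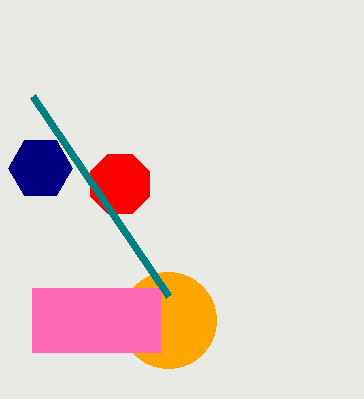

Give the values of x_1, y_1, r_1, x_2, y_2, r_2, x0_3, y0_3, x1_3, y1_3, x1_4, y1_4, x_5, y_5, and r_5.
x_1 = 168
y_1 = 320
r_1 = 48
x_2 = 120
y_2 = 184
r_2 = 32
x0_3 = 32
y0_3 = 288
x1_3 = 160
y1_3 = 352
x1_4 = 168
y1_4 = 296
x_5 = 40
y_5 = 168
r_5 = 32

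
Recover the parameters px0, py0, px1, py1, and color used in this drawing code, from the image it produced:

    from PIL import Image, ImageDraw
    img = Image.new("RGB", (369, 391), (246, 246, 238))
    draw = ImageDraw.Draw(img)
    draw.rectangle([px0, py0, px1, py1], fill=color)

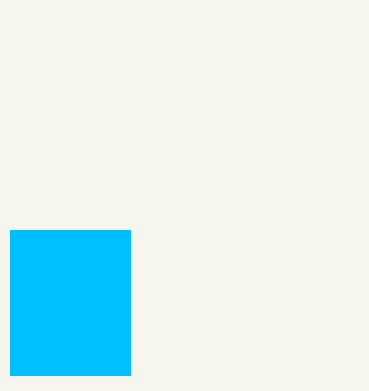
px0 = 10, py0 = 230, px1 = 130, py1 = 375, color = 'deepskyblue'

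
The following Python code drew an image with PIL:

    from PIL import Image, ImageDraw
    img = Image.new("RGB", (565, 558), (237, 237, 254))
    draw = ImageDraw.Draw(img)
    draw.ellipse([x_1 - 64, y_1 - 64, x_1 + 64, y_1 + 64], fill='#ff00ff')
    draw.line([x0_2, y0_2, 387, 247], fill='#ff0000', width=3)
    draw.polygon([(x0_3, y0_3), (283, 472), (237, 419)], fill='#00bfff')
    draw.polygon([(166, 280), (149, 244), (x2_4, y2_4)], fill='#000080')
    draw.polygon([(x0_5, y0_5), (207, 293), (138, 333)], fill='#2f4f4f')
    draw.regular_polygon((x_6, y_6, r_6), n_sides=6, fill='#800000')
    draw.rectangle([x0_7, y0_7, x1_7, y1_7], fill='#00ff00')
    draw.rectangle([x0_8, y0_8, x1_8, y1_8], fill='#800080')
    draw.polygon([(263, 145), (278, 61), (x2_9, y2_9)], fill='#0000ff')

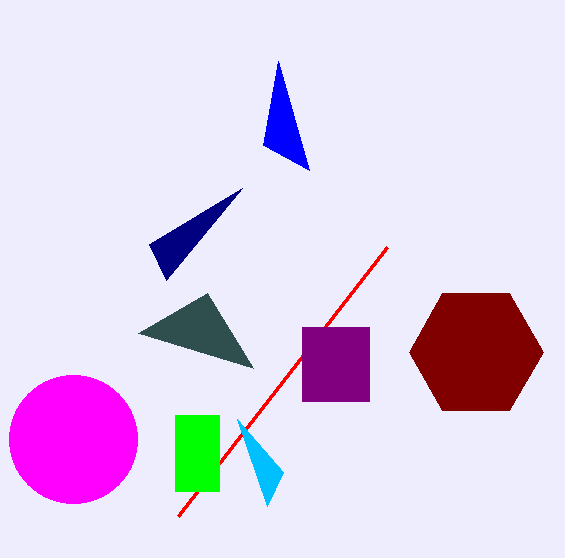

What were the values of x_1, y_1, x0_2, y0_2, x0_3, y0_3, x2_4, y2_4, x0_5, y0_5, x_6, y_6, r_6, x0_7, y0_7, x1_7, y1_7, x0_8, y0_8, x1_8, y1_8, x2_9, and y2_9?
x_1 = 73, y_1 = 439, x0_2 = 178, y0_2 = 516, x0_3 = 267, y0_3 = 506, x2_4 = 242, y2_4 = 188, x0_5 = 253, y0_5 = 368, x_6 = 476, y_6 = 352, r_6 = 67, x0_7 = 175, y0_7 = 415, x1_7 = 219, y1_7 = 491, x0_8 = 302, y0_8 = 327, x1_8 = 369, y1_8 = 401, x2_9 = 309, y2_9 = 170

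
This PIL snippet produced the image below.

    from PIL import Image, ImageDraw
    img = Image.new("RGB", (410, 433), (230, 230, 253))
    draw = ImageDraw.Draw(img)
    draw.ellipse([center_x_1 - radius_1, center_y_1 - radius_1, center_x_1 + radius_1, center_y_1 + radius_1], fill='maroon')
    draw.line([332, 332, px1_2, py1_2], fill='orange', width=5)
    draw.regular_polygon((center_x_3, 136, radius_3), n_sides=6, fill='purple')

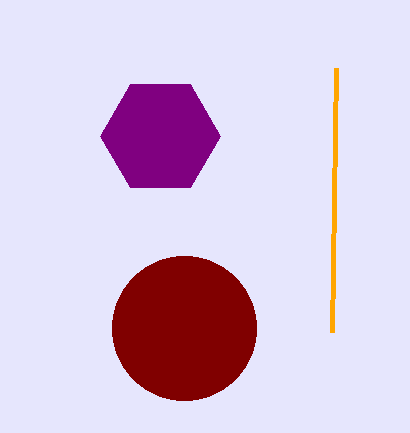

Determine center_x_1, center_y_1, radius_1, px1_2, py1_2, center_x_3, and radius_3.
center_x_1 = 184; center_y_1 = 328; radius_1 = 72; px1_2 = 336; py1_2 = 68; center_x_3 = 160; radius_3 = 60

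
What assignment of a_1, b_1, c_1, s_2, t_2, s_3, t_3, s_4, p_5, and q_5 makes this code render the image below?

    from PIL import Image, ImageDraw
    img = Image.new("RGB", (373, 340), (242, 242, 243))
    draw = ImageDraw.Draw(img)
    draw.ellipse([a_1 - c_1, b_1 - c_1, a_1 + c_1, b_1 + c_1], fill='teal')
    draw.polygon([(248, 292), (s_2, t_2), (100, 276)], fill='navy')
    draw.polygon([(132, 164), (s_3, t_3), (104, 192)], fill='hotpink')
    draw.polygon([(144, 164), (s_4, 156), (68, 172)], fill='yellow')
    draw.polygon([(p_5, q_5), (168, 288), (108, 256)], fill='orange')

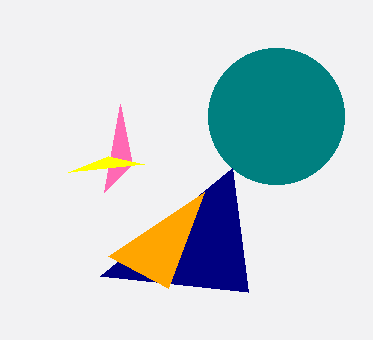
a_1 = 276
b_1 = 116
c_1 = 68
s_2 = 232
t_2 = 168
s_3 = 120
t_3 = 104
s_4 = 108
p_5 = 204
q_5 = 192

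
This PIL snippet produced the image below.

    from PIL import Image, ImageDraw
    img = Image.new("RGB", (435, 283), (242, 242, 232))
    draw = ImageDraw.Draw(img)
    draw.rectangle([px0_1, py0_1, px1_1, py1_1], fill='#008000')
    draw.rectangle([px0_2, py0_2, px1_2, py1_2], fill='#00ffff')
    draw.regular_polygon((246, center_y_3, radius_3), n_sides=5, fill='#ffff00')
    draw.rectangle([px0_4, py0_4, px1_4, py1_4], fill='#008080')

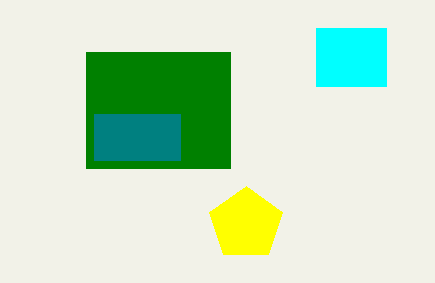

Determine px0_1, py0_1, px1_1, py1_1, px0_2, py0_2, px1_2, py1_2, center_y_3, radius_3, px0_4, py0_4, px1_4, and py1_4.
px0_1 = 86; py0_1 = 52; px1_1 = 230; py1_1 = 168; px0_2 = 316; py0_2 = 28; px1_2 = 386; py1_2 = 86; center_y_3 = 224; radius_3 = 38; px0_4 = 94; py0_4 = 114; px1_4 = 180; py1_4 = 160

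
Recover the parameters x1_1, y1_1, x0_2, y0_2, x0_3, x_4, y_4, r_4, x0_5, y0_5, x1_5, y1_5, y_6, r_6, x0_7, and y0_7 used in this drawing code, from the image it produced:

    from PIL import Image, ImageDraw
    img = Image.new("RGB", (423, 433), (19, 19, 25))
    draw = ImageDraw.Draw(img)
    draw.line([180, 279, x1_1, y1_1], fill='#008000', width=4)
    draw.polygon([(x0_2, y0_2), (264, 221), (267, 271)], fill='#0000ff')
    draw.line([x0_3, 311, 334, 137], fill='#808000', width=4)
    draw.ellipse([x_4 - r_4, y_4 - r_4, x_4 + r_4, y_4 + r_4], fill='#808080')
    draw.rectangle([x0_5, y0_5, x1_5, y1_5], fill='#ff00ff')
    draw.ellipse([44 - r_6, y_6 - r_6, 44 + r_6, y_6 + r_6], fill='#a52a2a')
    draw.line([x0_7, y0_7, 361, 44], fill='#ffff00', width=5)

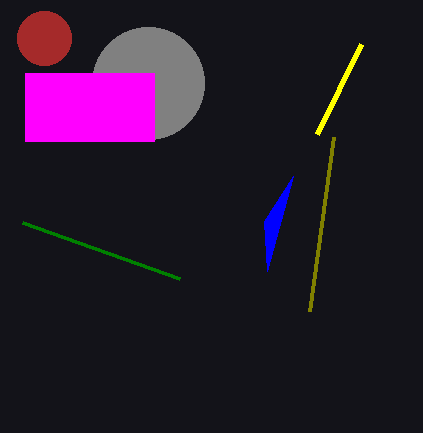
x1_1 = 23; y1_1 = 223; x0_2 = 293; y0_2 = 176; x0_3 = 310; x_4 = 148; y_4 = 83; r_4 = 56; x0_5 = 25; y0_5 = 73; x1_5 = 154; y1_5 = 141; y_6 = 38; r_6 = 27; x0_7 = 317; y0_7 = 134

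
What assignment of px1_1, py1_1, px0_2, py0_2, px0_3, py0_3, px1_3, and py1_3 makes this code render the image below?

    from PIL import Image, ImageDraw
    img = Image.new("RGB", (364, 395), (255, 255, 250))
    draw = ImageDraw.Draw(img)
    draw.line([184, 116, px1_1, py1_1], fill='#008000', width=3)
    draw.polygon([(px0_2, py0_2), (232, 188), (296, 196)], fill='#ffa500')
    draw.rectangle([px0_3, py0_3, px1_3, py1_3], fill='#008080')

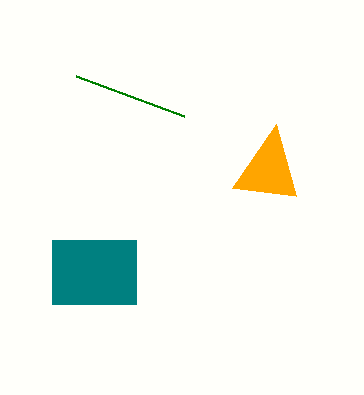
px1_1 = 76; py1_1 = 76; px0_2 = 276; py0_2 = 124; px0_3 = 52; py0_3 = 240; px1_3 = 136; py1_3 = 304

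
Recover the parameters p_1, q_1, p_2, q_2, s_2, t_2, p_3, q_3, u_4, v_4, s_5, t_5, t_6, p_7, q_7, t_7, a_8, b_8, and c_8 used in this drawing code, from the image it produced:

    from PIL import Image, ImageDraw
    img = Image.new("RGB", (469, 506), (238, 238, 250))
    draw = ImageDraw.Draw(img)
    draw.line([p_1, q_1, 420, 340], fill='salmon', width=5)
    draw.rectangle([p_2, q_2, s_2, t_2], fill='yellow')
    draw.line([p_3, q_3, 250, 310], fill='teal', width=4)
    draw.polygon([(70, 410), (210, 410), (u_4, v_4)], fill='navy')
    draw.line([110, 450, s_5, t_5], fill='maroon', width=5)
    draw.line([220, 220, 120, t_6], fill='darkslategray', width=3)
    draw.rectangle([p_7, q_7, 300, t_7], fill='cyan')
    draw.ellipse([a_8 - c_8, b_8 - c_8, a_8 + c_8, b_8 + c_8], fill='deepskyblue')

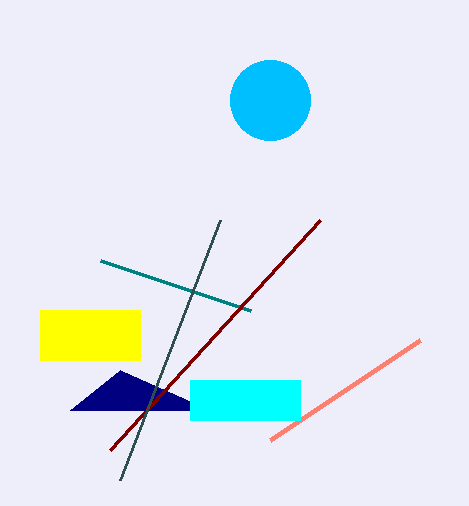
p_1 = 270; q_1 = 440; p_2 = 40; q_2 = 310; s_2 = 140; t_2 = 360; p_3 = 100; q_3 = 260; u_4 = 120; v_4 = 370; s_5 = 320; t_5 = 220; t_6 = 480; p_7 = 190; q_7 = 380; t_7 = 420; a_8 = 270; b_8 = 100; c_8 = 40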